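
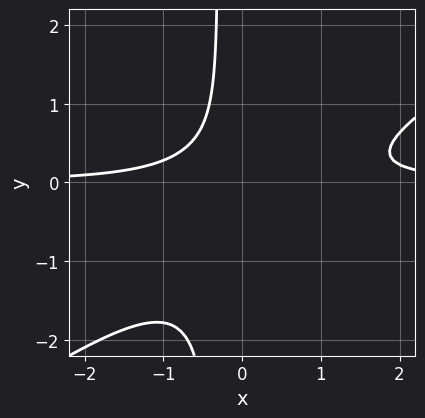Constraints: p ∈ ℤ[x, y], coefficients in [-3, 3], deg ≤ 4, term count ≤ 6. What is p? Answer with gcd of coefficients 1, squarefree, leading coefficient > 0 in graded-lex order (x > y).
2*x^2*y - 3*x*y^2 - x*y - y^2 - 1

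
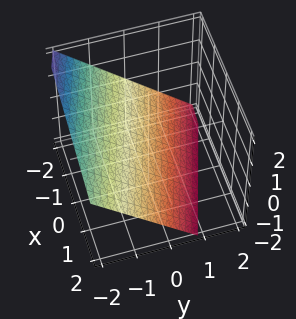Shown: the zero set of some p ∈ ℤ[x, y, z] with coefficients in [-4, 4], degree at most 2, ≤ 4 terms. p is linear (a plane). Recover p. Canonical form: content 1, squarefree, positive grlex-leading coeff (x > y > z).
(a) deg p = 1. The surface is flat (a plane).
(b) Against the integer gridlines: one x-axis crossing is at x = -2.
(c) Matching integer coefficients to the picture gives p.

x + 3*y + 3*z + 2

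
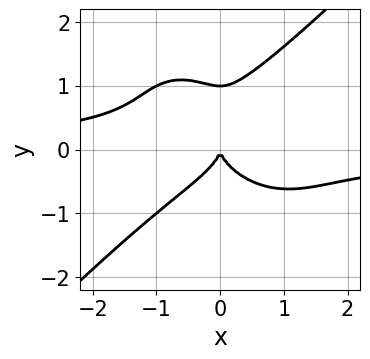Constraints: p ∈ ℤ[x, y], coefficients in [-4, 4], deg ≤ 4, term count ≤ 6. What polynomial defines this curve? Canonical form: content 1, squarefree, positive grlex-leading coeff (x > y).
(a) Degree: no degree-3 curve has this shape, so deg p = 4.
(b) From the visible intercepts: it crosses the x-axis at the gridline x = 0; among the integer gridlines, it crosses the y-axis at y ∈ {0, 1}.
(c) Together with the visible shape, these determine p as stated.

x^3*y - y^4 + y^3 + x^2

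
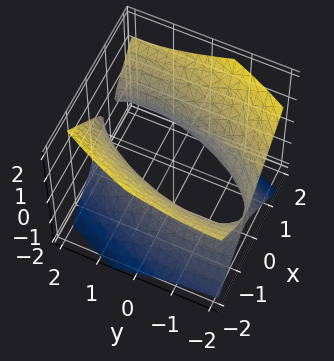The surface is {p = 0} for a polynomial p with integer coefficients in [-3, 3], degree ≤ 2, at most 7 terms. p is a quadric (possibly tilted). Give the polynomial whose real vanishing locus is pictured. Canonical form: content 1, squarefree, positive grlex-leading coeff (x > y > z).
3*x^2 - 2*x*y + y^2 - 3*z^2 - 3

1. Degree: a generic line meets the surface in up to 2 points, so deg p = 2.
2. Against the integer gridlines: among the integer gridlines, it crosses the x-axis at x ∈ {-1, 1}; the surface avoids every integer z-axis point in the box.
3. Solving for integer coefficients yields p as stated.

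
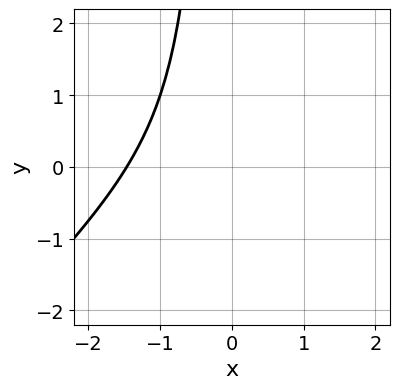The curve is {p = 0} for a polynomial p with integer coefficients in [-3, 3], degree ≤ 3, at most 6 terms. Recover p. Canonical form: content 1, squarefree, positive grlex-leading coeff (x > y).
x^3 - x^2*y + x^2 + 1

1. Degree: the shape is more complex than any degree-2 curve, so deg p = 3.
2. Reading off the gridlines: the curve avoids every integer y-axis point in the box.
3. Together with the visible shape, these determine p as stated.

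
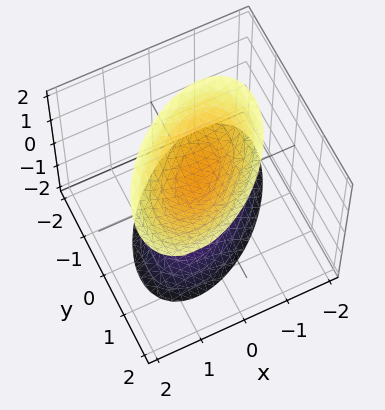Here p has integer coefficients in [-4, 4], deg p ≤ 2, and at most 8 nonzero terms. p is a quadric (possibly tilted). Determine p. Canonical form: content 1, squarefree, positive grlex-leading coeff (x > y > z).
First, I count 2 distinct pieces. Treating them together as one polynomial.
Next, the degree is 2 — a generic line meets the surface in up to 2 points.
Next, from the axis intercepts and sections: it misses every integer gridline on the y-axis; it misses every integer gridline on the x-axis.
Finally, the integer polynomial consistent with all of this is the stated p.

3*x^2 - 3*x*y + 3*y^2 - y*z - 2*z^2 + 3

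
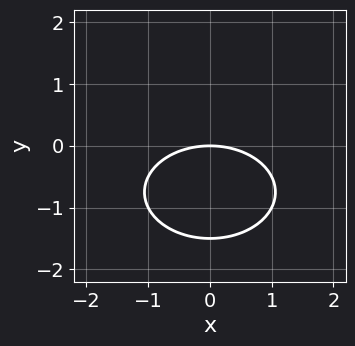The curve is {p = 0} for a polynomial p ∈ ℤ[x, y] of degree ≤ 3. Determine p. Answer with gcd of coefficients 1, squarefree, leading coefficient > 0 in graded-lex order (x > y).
First, the degree is 2 — a generic line meets the curve in up to 2 points.
Next, symmetries: it's symmetric under x → −x, forcing even powers of x.
Next, reading off the gridlines: it crosses the x-axis at the gridline x = 0; it meets the y-axis at y = 0 (among the integer gridlines).
Finally, assembling these constraints gives the stated polynomial.

x^2 + 2*y^2 + 3*y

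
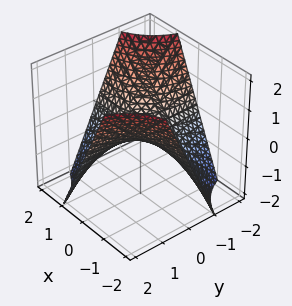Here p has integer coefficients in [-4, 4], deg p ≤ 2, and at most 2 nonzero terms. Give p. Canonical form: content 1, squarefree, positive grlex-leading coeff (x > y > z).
1. Degree: a saddle surface; a quadric, so deg p = 2.
2. From the axis intercepts and sections: every point of the x-axis in the box is on the surface; it crosses the z-axis at the gridline z = 0; every point of the y-axis in the box is on the surface.
3. The integer polynomial consistent with all of this is the stated p.

x*y + z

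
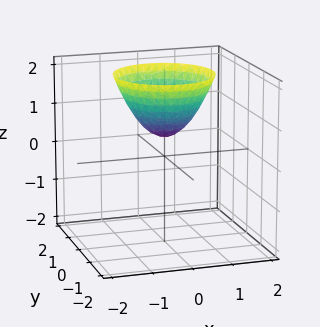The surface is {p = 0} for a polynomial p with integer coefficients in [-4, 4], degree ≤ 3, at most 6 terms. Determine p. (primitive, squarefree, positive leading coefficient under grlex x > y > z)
(a) Degree: the shape is more complex than any degree-1 surface, so deg p = 2.
(b) Symmetry: the z-axis is an axis of rotation, so x and y enter only as x² + y².
(c) Checking where it meets the axes: a circular section at z = 2 has radius between 1 and 2; the surface avoids every integer y-axis point in the box.
(d) These observations pin down the coefficients.

2*x^2 + 2*y^2 - 2*z + 1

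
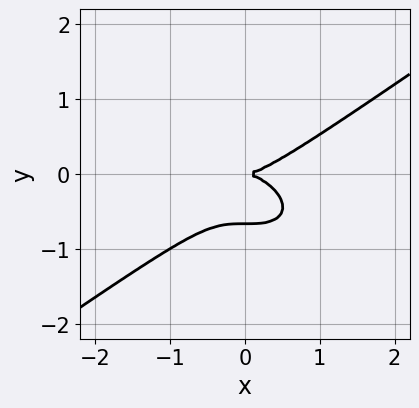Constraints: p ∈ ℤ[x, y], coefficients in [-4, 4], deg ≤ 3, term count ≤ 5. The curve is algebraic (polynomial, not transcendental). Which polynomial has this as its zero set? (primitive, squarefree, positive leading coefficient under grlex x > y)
x^3 - 3*y^3 - 2*y^2

First, deg p = 3. No degree-2 curve has this shape.
Then, from the axis intercepts and sections: it meets the y-axis at y = 0 (among the integer gridlines); it crosses the x-axis at the gridline x = 0.
Finally, assembling these constraints gives the stated polynomial.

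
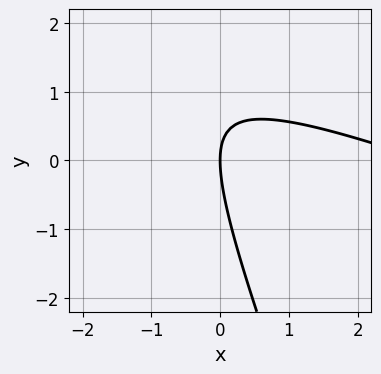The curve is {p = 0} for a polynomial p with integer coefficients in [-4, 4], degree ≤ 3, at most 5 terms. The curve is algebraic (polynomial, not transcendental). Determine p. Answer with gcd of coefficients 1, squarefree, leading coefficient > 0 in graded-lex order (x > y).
The degree is 2 — a generic line meets the curve in up to 2 points.
Reading off the gridlines: it crosses the y-axis at the gridline y = 0; it meets the x-axis at x = 0 (among the integer gridlines).
The integer polynomial consistent with all of this is the stated p.

x^2 + 3*x*y + y^2 - 3*x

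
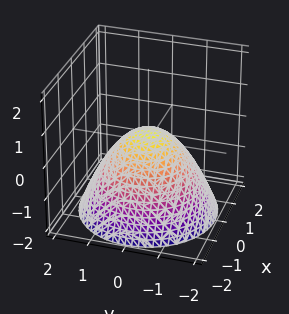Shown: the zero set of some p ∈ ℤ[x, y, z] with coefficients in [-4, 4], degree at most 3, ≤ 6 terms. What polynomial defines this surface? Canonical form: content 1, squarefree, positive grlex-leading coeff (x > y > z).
1. Degree: no degree-1 surface has this shape, so deg p = 2.
2. By symmetry, the z-axis is an axis of rotation, so x and y enter only as x² + y².
3. From the axis intercepts and sections: a circular section at z = -2 has radius between 1 and 2.
4. Together with the visible shape, these determine p as stated.

2*x^2 + 2*y^2 + 3*z - 1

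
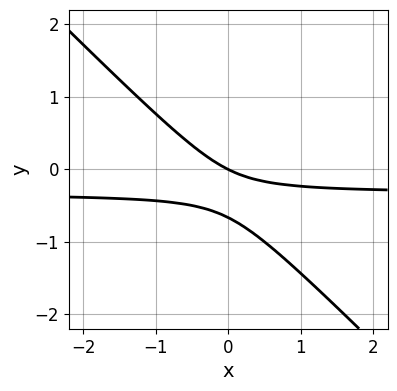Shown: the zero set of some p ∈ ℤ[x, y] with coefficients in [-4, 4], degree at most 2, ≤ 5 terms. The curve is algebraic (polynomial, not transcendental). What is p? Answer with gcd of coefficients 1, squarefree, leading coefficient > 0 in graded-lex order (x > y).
Degree: no degree-1 curve has this shape, so deg p = 2.
Against the integer gridlines: it meets the x-axis at x = 0 (among the integer gridlines); it crosses the y-axis at the gridline y = 0.
Assembling these constraints gives the stated polynomial.

3*x*y + 3*y^2 + x + 2*y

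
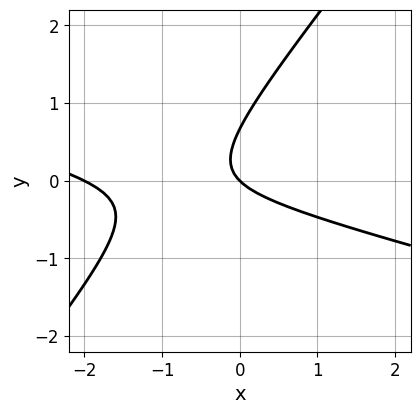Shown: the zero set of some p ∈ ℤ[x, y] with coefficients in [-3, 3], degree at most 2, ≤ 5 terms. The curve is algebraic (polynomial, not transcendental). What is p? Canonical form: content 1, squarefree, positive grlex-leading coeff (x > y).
1. The degree is 2 — no degree-1 curve has this shape.
2. Reading off the gridlines: it crosses the y-axis at the gridline y = 0; among the integer gridlines, it crosses the x-axis at x ∈ {-2, 0}.
3. Assembling these constraints gives the stated polynomial.

x^2 + 3*x*y - 3*y^2 + 2*x + 2*y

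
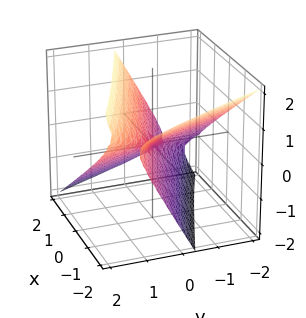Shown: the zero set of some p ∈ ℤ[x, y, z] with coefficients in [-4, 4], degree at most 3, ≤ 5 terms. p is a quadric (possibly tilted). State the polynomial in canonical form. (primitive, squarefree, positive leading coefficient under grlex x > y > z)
1. Degree: no degree-1 surface has this shape, so deg p = 2.
2. From the axis intercepts and sections: one x-axis crossing is at x = 0; it crosses the y-axis at the gridline y = 0; one z-axis crossing is at z = 0.
3. Assembling these constraints gives the stated polynomial.

x^2 + 3*x*y + y^2 + 3*y*z - 2*z^2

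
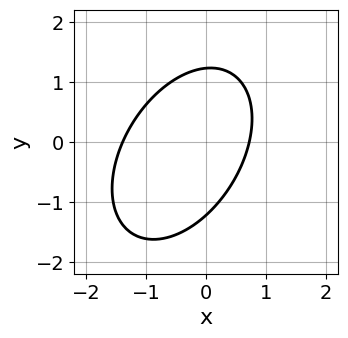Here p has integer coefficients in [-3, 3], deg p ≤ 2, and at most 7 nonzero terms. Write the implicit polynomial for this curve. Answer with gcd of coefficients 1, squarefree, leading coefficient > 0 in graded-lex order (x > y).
First, degree: no degree-1 curve has this shape, so deg p = 2.
Finally, solving for integer coefficients yields p as stated.

3*x^2 - 2*x*y + 2*y^2 + 2*x - 3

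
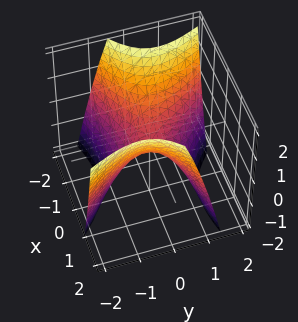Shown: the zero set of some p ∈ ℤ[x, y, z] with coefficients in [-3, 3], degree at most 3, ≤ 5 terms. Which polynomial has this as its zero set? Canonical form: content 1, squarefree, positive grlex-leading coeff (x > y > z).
1. deg p = 2.
2. From the visible intercepts: one x-axis crossing is at x = 0; one z-axis crossing is at z = 0; it meets the y-axis at y = 0 (among the integer gridlines).
3. The integer polynomial consistent with all of this is the stated p.

2*x^2 - 3*x*y - 3*y^2 - 3*z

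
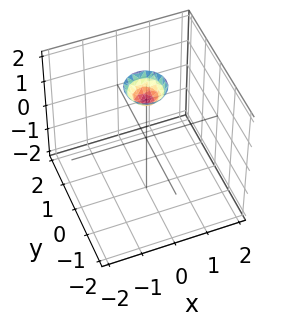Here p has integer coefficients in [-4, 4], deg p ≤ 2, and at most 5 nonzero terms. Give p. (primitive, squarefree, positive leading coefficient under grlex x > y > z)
3*x^2 + 3*y^2 - 2*z + 3

Degree: no degree-1 surface has this shape, so deg p = 2.
Symmetries: rotational symmetry about the z-axis ⇒ p depends on x, y only through x² + y².
From the axis intercepts and sections: the surface avoids every integer x-axis point in the box; a circular section at z = 2 has radius between 0 and 1; the surface avoids every integer y-axis point in the box.
Putting this together gives p.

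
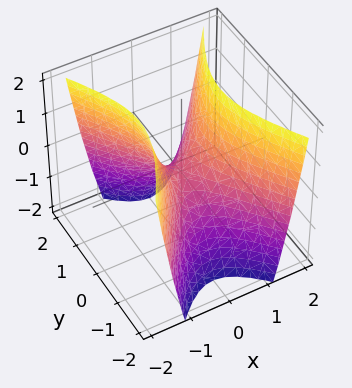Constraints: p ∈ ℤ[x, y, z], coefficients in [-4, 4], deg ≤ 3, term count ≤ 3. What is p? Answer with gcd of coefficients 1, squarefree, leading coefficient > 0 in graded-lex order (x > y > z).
2*x^2 - y^2 - z

1. The degree is 2 — a hyperbolic paraboloid; a quadric.
2. Symmetries: mirror symmetry y ↦ −y ⇒ only even powers of y; mirror symmetry x ↦ −x ⇒ only even powers of x.
3. Reading off the gridlines: it crosses the z-axis at the gridline z = 0; it meets the x-axis at x = 0 (among the integer gridlines).
4. Matching integer coefficients to the picture gives p.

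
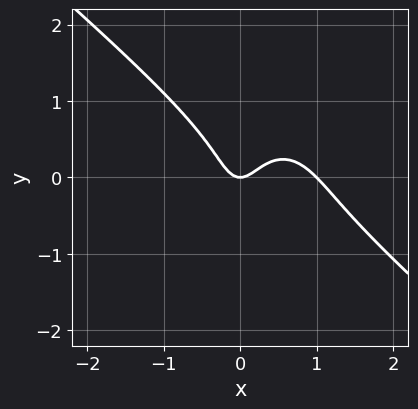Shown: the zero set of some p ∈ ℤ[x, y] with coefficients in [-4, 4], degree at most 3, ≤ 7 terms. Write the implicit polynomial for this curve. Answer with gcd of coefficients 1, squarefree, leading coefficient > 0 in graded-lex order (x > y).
(a) The degree is 3 — the shape is more complex than any degree-2 curve.
(b) Checking where it meets the axes: it crosses the y-axis at the gridline y = 0; the x-axis gridline crossings are at x ∈ {0, 1}.
(c) Putting this together gives p.

3*x^3 + 2*x^2*y + 2*y^3 - 3*x^2 + y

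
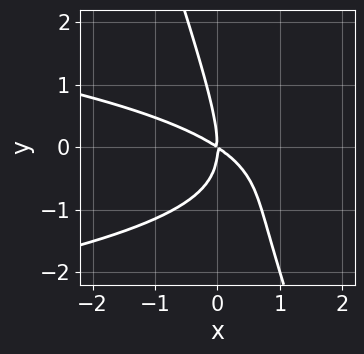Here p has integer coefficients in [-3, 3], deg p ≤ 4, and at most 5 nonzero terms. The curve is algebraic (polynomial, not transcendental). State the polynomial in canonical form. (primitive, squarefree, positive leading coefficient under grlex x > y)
deg p = 3. A generic line meets the curve in up to 3 points.
Checking where it meets the axes: it meets the y-axis at y = 0 (among the integer gridlines); it meets the x-axis at x = 0 (among the integer gridlines).
Solving for integer coefficients yields p as stated.

3*x*y^2 + y^3 + 2*x^2 + 3*x*y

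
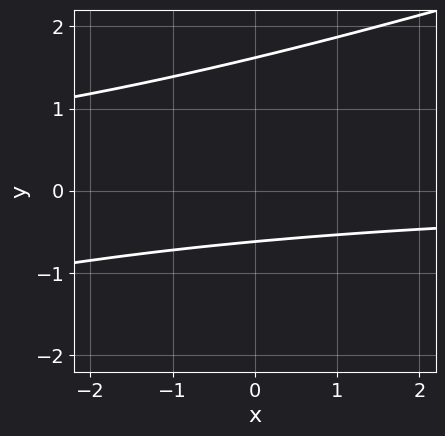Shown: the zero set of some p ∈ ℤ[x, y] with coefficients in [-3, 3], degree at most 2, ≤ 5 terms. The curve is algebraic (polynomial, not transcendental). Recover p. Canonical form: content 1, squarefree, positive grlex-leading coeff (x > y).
Degree: no degree-1 curve has this shape, so deg p = 2.
From the visible intercepts: the curve avoids every integer x-axis point in the box.
These observations pin down the coefficients.

x*y - 3*y^2 + 3*y + 3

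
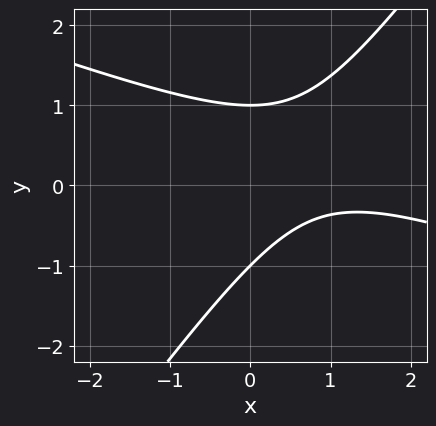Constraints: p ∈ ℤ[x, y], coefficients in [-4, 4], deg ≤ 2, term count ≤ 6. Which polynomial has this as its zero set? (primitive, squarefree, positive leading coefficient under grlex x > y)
First, degree: a generic line meets the curve in up to 2 points, so deg p = 2.
Then, observable constraints: the y-axis gridline crossings are at y ∈ {-1, 1}; no x-intercept at any integer in the box.
Finally, these observations pin down the coefficients.

x^2 + 2*x*y - 2*y^2 - 2*x + 2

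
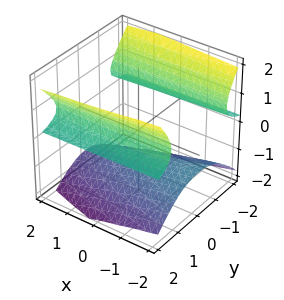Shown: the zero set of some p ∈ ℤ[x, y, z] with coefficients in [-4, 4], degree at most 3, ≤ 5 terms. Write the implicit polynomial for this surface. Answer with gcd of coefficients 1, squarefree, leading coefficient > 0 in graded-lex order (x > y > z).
(a) There are 3 components. Treating them together as one polynomial.
(b) The degree is 3 — no degree-2 surface has this shape.
(c) Observable constraints: it crosses the z-axis at the gridline z = -1; it misses every integer gridline on the y-axis.
(d) Solving for integer coefficients yields p as stated.

x*z^2 - 3*y^2*z + 3*z^3 - x*z + 3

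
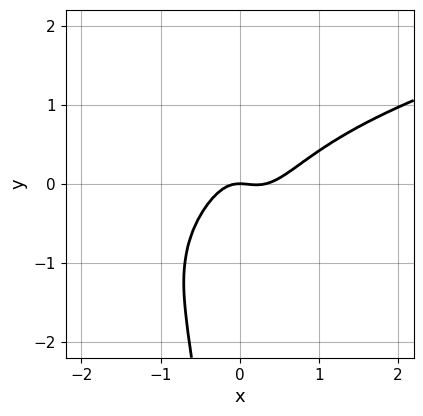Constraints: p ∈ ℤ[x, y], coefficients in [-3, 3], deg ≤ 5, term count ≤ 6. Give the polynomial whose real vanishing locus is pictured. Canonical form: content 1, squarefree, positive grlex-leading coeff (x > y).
2*x^2*y^2 - 3*x^3 + 3*x^2*y + x^2 + y

Degree: the shape is more complex than any degree-3 curve, so deg p = 4.
From the axis intercepts and sections: it crosses the y-axis at the gridline y = 0; it crosses the x-axis at the gridline x = 0.
Solving for integer coefficients yields p as stated.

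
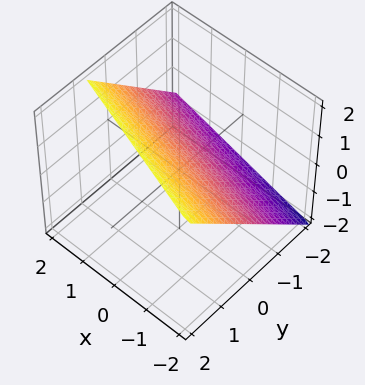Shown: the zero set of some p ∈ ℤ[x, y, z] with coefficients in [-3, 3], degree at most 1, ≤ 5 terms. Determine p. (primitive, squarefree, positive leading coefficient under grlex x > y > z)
First, degree: every cross-section is a straight line — this is a plane, so deg p = 1.
Then, from the visible intercepts: one x-axis crossing is at x = -2.
Finally, putting this together gives p.

x + 3*y - 3*z + 2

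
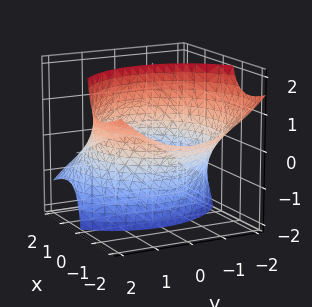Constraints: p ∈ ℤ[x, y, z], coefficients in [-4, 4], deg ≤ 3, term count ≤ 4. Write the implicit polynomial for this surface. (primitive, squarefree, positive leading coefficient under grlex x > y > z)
1. Degree: a generic line meets the surface in up to 2 points, so deg p = 2.
2. Against the integer gridlines: the surface avoids every integer z-axis point in the box.
3. Together with the visible shape, these determine p as stated.

x^2 + 2*x*z + y^2 - 3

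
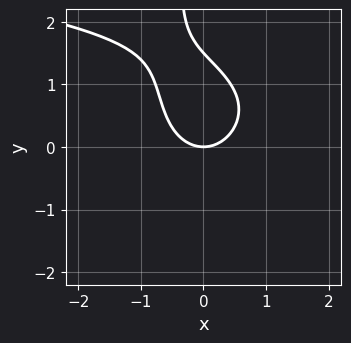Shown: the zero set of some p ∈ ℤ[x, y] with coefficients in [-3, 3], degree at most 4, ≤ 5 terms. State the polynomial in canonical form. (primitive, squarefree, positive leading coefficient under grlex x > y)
x*y^3 + 3*x^2 + 2*y^2 - 3*y

First, deg p = 4. The shape is more complex than any degree-3 curve.
Then, from the axis intercepts and sections: it meets the y-axis at y = 0 (among the integer gridlines); it crosses the x-axis at the gridline x = 0.
Finally, assembling these constraints gives the stated polynomial.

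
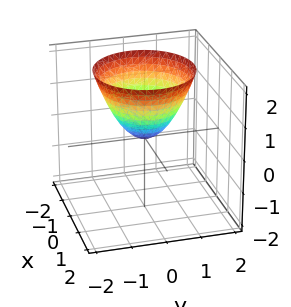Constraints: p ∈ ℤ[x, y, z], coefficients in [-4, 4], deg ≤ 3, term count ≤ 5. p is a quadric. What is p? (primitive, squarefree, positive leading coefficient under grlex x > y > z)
Degree: a single bowl opening along one axis; a quadric, so deg p = 2.
Symmetries: the surface is invariant under rotation about z: p = q(x² + y², z).
Reading off the gridlines: it meets the y-axis at y = 0 (among the integer gridlines); one z-axis crossing is at z = 0.
Together with the visible shape, these determine p as stated.

x^2 + y^2 - z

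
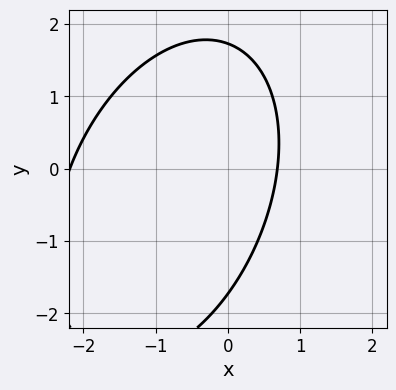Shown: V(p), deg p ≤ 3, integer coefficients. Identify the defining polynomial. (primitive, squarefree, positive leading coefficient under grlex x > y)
2*x^2 - x*y + y^2 + 3*x - 3

1. deg p = 2. The shape is more complex than any degree-1 curve.
2. Putting this together gives p.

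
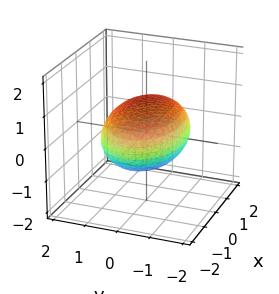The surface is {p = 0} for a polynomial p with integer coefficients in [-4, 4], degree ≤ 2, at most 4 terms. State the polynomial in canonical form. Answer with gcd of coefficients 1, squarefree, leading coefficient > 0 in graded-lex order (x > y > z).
1. deg p = 2. Bounded and convex; a quadric.
2. Symmetries: mirror symmetry z ↦ −z ⇒ only even powers of z; the x ↦ −x reflection is a symmetry, so x appears only in even powers; it's symmetric under y → −y, forcing even powers of y.
3. Observable constraints: among the integer gridlines, it crosses the z-axis at z ∈ {-1, 1}.
4. These observations pin down the coefficients.

x^2 + 2*y^2 + 3*z^2 - 3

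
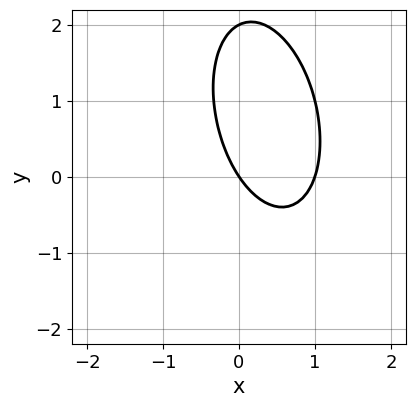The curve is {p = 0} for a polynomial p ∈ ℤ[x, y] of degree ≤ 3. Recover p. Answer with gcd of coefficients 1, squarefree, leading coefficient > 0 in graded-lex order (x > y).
3*x^2 + x*y + y^2 - 3*x - 2*y

First, degree: no degree-1 curve has this shape, so deg p = 2.
Next, against the integer gridlines: among the integer gridlines, it crosses the y-axis at y ∈ {0, 2}; among the integer gridlines, it crosses the x-axis at x ∈ {0, 1}.
Finally, putting this together gives p.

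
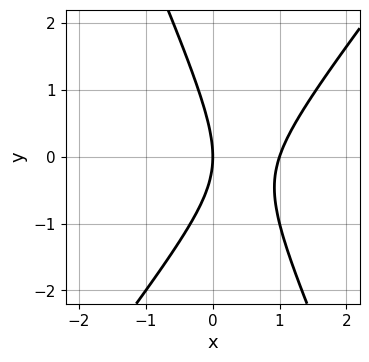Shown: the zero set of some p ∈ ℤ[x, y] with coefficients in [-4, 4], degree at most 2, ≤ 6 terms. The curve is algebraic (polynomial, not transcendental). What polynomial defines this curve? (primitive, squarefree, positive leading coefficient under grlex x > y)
3*x^2 - x*y - y^2 - 3*x

(a) deg p = 2.
(b) Against the integer gridlines: the x-axis gridline crossings are at x ∈ {0, 1}; it meets the y-axis at y = 0 (among the integer gridlines).
(c) Together with the visible shape, these determine p as stated.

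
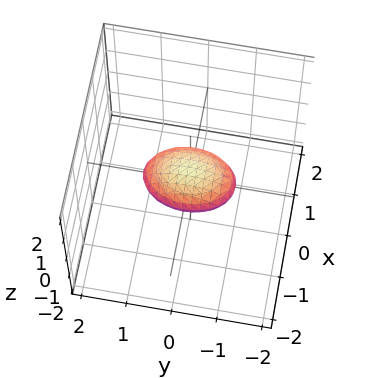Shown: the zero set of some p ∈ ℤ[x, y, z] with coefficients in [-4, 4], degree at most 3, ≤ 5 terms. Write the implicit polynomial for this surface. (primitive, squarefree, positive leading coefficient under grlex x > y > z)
1. deg p = 2.
2. Symmetries: the y ↦ −y reflection is a symmetry, so y appears only in even powers; mirror symmetry x ↦ −x ⇒ only even powers of x; it's symmetric under z → −z, forcing even powers of z.
3. From the axis intercepts and sections: among the integer gridlines, it crosses the y-axis at y ∈ {-1, 1}.
4. Putting this together gives p.

2*x^2 + y^2 + 3*z^2 - 1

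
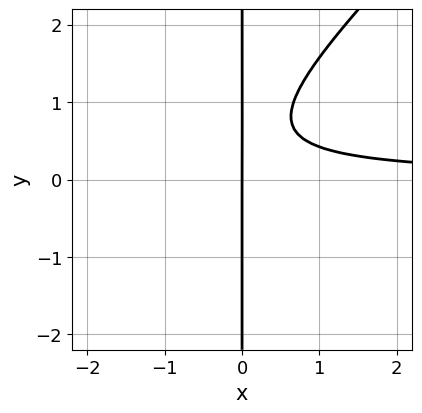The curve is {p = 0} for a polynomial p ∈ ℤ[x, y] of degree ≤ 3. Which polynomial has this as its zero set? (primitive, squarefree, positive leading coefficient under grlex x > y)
(a) The degree is 3 — the shape is more complex than any degree-2 curve.
(b) From the visible intercepts: it crosses the x-axis at the gridline x = 0; the visible y-axis segment lies entirely on the curve.
(c) Together with the visible shape, these determine p as stated.

3*x^2*y - 3*x*y^2 + 3*x*y - 2*x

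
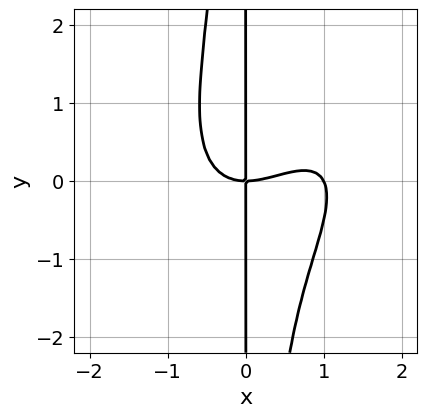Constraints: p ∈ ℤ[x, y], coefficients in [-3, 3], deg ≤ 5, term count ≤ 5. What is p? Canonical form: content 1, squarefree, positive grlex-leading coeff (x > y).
Degree: no degree-3 curve has this shape, so deg p = 4.
From the visible intercepts: among the integer gridlines, it crosses the x-axis at x ∈ {0, 1}; every point of the y-axis in the box is on the curve.
These observations pin down the coefficients.

2*x^4 - 2*x^3*y + 2*x^2*y^2 - 2*x^3 + 3*x*y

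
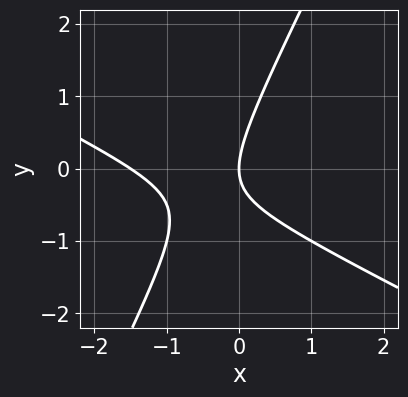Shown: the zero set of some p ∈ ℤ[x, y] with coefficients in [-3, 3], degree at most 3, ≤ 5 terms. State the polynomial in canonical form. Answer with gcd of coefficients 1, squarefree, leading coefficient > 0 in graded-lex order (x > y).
Degree: a generic line meets the curve in up to 2 points, so deg p = 2.
Reading off the gridlines: one x-axis crossing is at x = 0; one y-axis crossing is at y = 0.
The integer polynomial consistent with all of this is the stated p.

2*x^2 + 3*x*y - 2*y^2 + 3*x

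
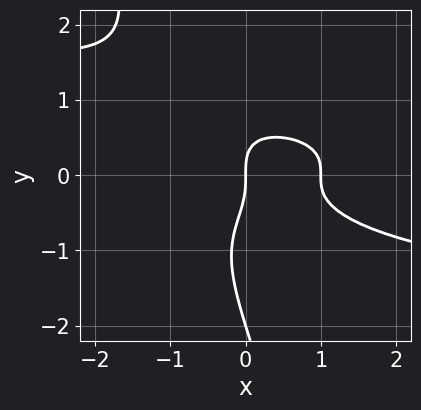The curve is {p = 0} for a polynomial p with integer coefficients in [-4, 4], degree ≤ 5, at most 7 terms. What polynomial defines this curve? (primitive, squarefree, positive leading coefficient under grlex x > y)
The degree is 4 — the shape is more complex than any degree-3 curve.
From the axis intercepts and sections: among the integer gridlines, it crosses the y-axis at y ∈ {-2, 0}; among the integer gridlines, it crosses the x-axis at x ∈ {0, 1}.
Fitting integer coefficients to these (and the overall shape) gives p.

3*x*y^3 + y^4 + 2*y^3 + 2*x^2 - 2*x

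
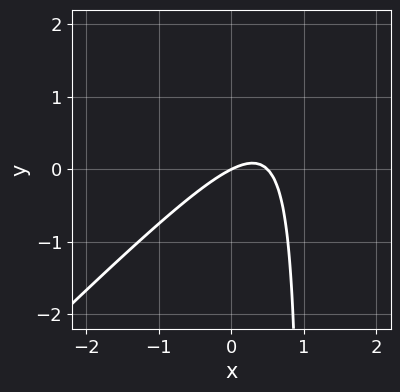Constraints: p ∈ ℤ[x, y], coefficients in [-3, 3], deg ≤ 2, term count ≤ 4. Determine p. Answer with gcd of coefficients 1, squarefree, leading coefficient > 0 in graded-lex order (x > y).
First, degree: the shape is more complex than any degree-1 curve, so deg p = 2.
Next, from the axis intercepts and sections: it meets the y-axis at y = 0 (among the integer gridlines); it meets the x-axis at x = 0 (among the integer gridlines).
Finally, together with the visible shape, these determine p as stated.

2*x^2 - 2*x*y - x + 2*y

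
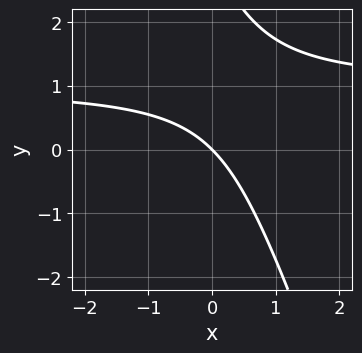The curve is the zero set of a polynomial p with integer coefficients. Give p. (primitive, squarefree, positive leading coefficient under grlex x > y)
3*x*y + y^2 - 3*x - 3*y

(a) The degree is 2 — no degree-1 curve has this shape.
(b) Against the integer gridlines: it meets the y-axis at y = 0 (among the integer gridlines); it meets the x-axis at x = 0 (among the integer gridlines).
(c) Together with the visible shape, these determine p as stated.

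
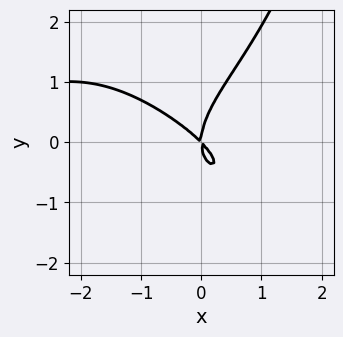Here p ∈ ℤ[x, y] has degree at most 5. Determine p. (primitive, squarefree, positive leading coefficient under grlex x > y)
The degree is 4 — the shape is more complex than any degree-3 curve.
Reading off the gridlines: it crosses the x-axis at the gridline x = 0; it meets the y-axis at y = 0 (among the integer gridlines).
Fitting integer coefficients to these (and the overall shape) gives p.

x^3*y + x^2*y^2 - 2*y^3 + 3*x^2 + 3*x*y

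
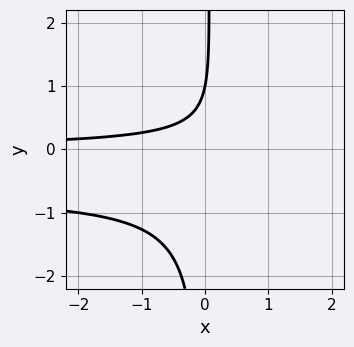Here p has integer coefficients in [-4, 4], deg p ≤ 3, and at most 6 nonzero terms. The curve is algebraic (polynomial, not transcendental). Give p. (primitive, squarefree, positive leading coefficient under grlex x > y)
1. The degree is 3 — the shape is more complex than any degree-2 curve.
2. From the axis intercepts and sections: it crosses the y-axis at the gridline y = 1; the curve avoids every integer x-axis point in the box.
3. These observations pin down the coefficients.

3*x*y^2 + 2*x*y - y + 1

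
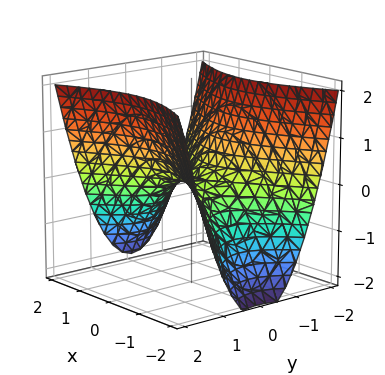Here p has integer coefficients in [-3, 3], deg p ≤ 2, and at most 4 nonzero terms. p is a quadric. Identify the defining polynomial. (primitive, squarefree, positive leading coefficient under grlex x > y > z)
First, the degree is 2 — a saddle surface; a quadric.
Next, symmetries: it's symmetric under y → −y, forcing even powers of y; it's symmetric under x → −x, forcing even powers of x.
Then, reading off the gridlines: one y-axis crossing is at y = 0; it meets the z-axis at z = 0 (among the integer gridlines); one x-axis crossing is at x = 0.
Finally, fitting integer coefficients to these (and the overall shape) gives p.

x^2 - 2*y^2 + 2*z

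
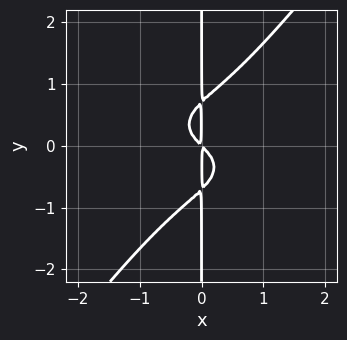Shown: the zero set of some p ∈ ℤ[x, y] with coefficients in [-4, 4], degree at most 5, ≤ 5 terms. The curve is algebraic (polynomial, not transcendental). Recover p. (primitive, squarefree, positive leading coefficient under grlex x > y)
(a) deg p = 4. A generic line meets the curve in up to 4 points.
(b) Checking where it meets the axes: the visible y-axis segment lies entirely on the curve.
(c) Together with the visible shape, these determine p as stated.

x^4 + 2*x^2*y^2 - 2*x*y^3 + x^2 + x*y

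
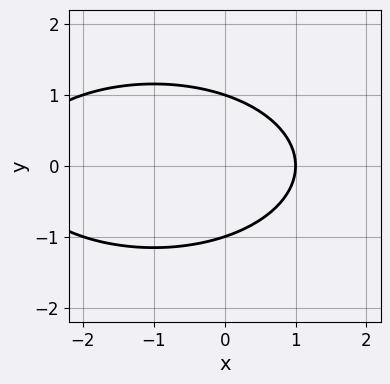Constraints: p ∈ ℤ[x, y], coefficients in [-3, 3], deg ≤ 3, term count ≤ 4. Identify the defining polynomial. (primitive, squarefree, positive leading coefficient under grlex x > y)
(a) Degree: no degree-1 curve has this shape, so deg p = 2.
(b) Symmetries: it's symmetric under y → −y, forcing even powers of y.
(c) Observable constraints: the y-axis gridline crossings are at y ∈ {-1, 1}; one x-axis crossing is at x = 1.
(d) These observations pin down the coefficients.

x^2 + 3*y^2 + 2*x - 3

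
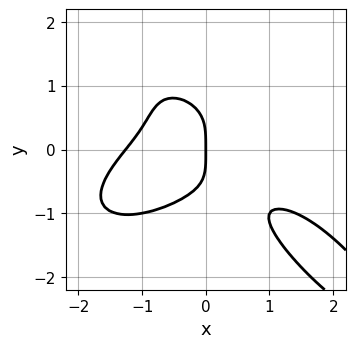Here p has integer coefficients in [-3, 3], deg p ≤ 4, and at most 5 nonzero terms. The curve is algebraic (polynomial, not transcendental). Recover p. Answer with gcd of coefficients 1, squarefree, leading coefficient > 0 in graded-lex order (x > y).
x^4 + 2*x*y^3 + 2*y^4 + 3*x^2*y + 2*x

(a) deg p = 4. The shape is more complex than any degree-3 curve.
(b) Observable constraints: it meets the y-axis at y = 0 (among the integer gridlines); it crosses the x-axis at the gridline x = 0.
(c) Putting this together gives p.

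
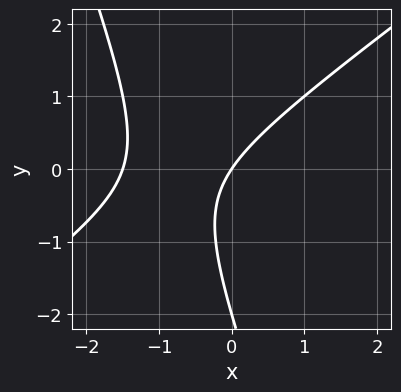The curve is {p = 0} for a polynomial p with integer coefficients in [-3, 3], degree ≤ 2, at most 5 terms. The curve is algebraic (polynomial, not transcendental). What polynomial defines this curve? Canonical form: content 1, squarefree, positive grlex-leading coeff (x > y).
2*x^2 - 2*x*y - y^2 + 3*x - 2*y

1. Degree: the shape is more complex than any degree-1 curve, so deg p = 2.
2. From the axis intercepts and sections: the y-axis gridline crossings are at y ∈ {-2, 0}; it crosses the x-axis at the gridline x = 0.
3. Assembling these constraints gives the stated polynomial.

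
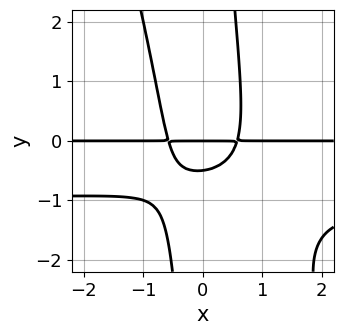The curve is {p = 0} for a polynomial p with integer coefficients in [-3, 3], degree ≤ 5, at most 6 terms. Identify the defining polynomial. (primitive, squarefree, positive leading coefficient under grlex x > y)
The degree is 4 — a generic line meets the curve in up to 4 points.
From the visible intercepts: every point of the x-axis in the box is on the curve; it crosses the y-axis at the gridline y = 0.
Assembling these constraints gives the stated polynomial.

3*x^2*y^2 + x*y^3 + 3*x^2*y - 2*y^2 - y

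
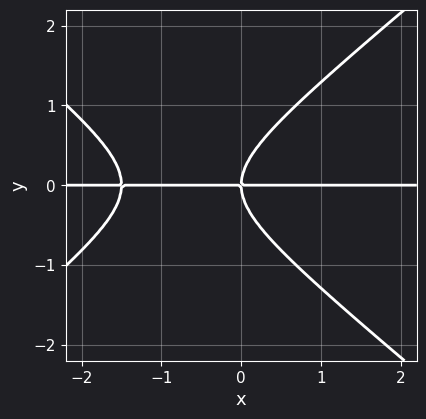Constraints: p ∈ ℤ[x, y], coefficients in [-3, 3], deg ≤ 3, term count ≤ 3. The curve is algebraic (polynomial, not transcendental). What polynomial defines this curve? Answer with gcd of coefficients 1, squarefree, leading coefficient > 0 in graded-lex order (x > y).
2*x^2*y - 3*y^3 + 3*x*y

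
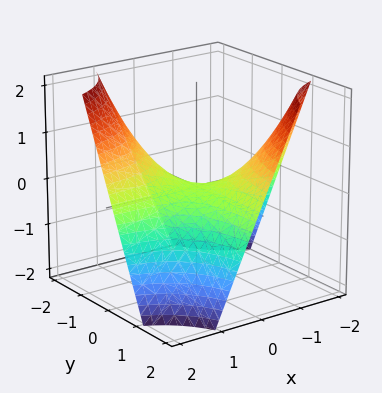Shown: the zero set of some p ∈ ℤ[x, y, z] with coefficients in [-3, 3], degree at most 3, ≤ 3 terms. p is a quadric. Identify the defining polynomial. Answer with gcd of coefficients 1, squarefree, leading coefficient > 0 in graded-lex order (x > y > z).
1. The degree is 2 — a hyperbolic paraboloid; a quadric.
2. From the axis intercepts and sections: it meets the z-axis at z = 0 (among the integer gridlines); every point of the y-axis in the box is on the surface; every point of the x-axis in the box is on the surface.
3. Assembling these constraints gives the stated polynomial.

x*y + z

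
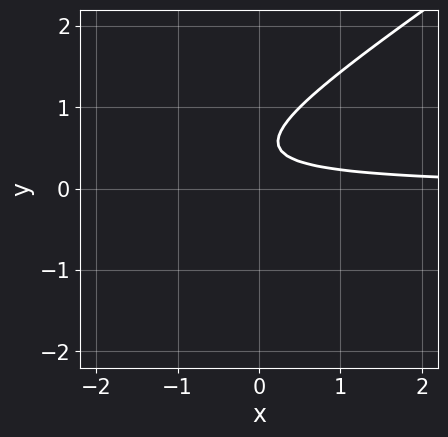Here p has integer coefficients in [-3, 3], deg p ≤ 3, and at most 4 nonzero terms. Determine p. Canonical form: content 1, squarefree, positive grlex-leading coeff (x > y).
2*x*y - 3*y^2 + 3*y - 1

1. deg p = 2. No degree-1 curve has this shape.
2. From the axis intercepts and sections: no x-intercept at any integer in the box; the curve avoids every integer y-axis point in the box.
3. Putting this together gives p.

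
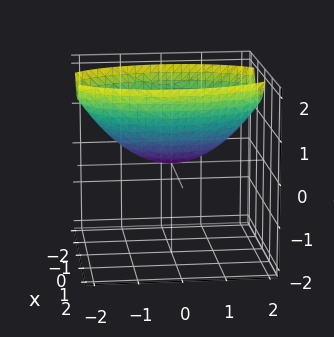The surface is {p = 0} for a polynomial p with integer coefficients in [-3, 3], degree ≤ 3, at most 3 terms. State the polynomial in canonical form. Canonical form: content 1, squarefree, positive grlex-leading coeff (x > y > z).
3*x^2 + y^2 - 3*z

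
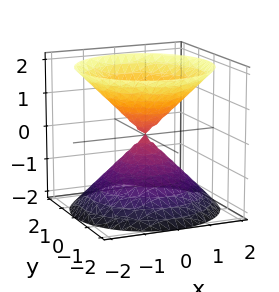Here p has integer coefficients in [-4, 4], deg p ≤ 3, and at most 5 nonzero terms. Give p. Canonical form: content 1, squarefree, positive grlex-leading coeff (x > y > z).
First, there are 2 components.
Next, the degree is 2 — two nappes meeting at a single point; a quadric.
Then, symmetries: rotational symmetry about the z-axis ⇒ p depends on x, y only through x² + y²; it's symmetric under z → −z, forcing even powers of z.
Then, reading off the gridlines: it meets the x-axis at x = 0 (among the integer gridlines); a circular section at z = -1 has radius exactly 1.
Finally, solving for integer coefficients yields p as stated.

x^2 + y^2 - z^2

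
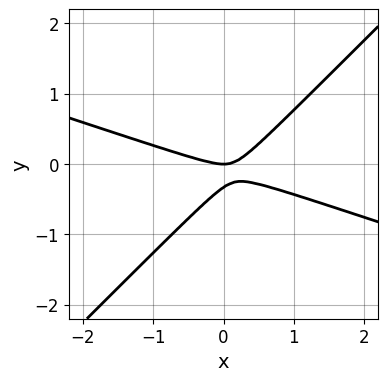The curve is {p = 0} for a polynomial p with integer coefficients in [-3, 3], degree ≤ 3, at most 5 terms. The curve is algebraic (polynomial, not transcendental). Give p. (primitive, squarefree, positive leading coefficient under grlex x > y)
x^2 + 2*x*y - 3*y^2 - y

1. deg p = 2.
2. Against the integer gridlines: one y-axis crossing is at y = 0; it meets the x-axis at x = 0 (among the integer gridlines).
3. Together with the visible shape, these determine p as stated.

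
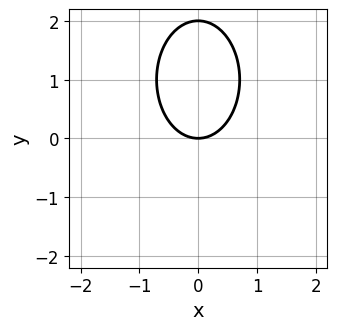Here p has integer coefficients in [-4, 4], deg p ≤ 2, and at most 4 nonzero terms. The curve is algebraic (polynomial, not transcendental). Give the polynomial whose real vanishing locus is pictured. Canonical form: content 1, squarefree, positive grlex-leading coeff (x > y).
(a) Degree: a generic line meets the curve in up to 2 points, so deg p = 2.
(b) Symmetries: mirror symmetry x ↦ −x ⇒ only even powers of x.
(c) Observable constraints: one x-axis crossing is at x = 0; the y-axis gridline crossings are at y ∈ {0, 2}.
(d) These observations pin down the coefficients.

2*x^2 + y^2 - 2*y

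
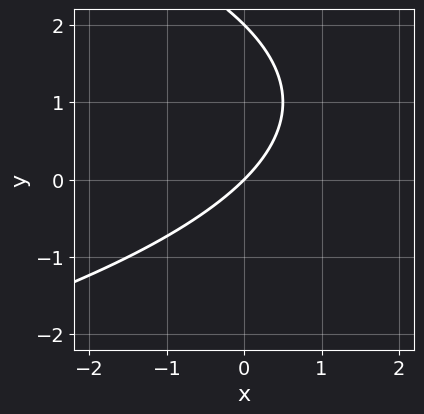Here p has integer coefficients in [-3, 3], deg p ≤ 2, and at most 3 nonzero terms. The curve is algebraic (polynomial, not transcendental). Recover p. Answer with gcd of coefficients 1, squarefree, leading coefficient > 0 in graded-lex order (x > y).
1. deg p = 2.
2. From the axis intercepts and sections: it meets the x-axis at x = 0 (among the integer gridlines); among the integer gridlines, it crosses the y-axis at y ∈ {0, 2}.
3. Fitting integer coefficients to these (and the overall shape) gives p.

y^2 + 2*x - 2*y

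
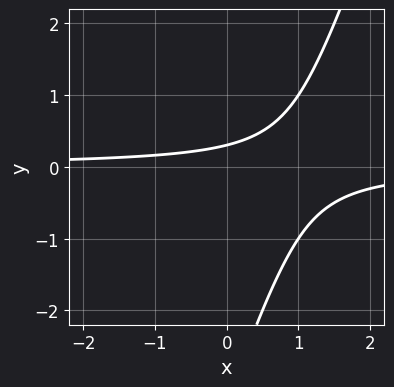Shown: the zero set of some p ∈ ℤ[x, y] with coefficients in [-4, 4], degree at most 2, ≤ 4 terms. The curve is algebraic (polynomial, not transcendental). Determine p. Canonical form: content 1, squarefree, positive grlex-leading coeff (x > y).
3*x*y - y^2 - 3*y + 1

First, the degree is 2 — no degree-1 curve has this shape.
Next, against the integer gridlines: the curve avoids every integer x-axis point in the box.
Finally, assembling these constraints gives the stated polynomial.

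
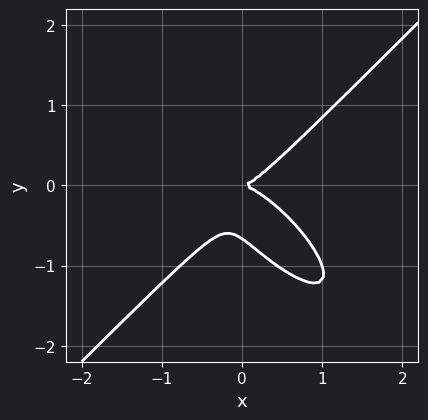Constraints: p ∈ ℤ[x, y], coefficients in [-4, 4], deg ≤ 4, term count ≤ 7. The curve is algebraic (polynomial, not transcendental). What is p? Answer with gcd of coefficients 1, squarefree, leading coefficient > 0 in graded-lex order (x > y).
3*x^3 + 2*x^2*y - 2*x*y^2 - 3*y^3 - 2*y^2

(a) The degree is 3 — a generic line meets the curve in up to 3 points.
(b) From the visible intercepts: it crosses the x-axis at the gridline x = 0; it crosses the y-axis at the gridline y = 0.
(c) Matching integer coefficients to the picture gives p.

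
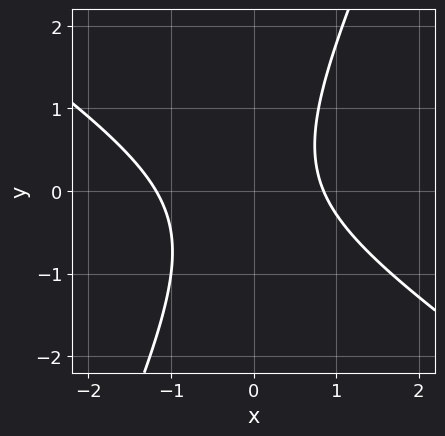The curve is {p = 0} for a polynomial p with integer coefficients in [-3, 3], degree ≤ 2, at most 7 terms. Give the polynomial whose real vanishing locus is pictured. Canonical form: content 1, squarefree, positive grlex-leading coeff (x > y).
(a) deg p = 2.
(b) From the visible intercepts: the curve avoids every integer y-axis point in the box.
(c) Fitting integer coefficients to these (and the overall shape) gives p.

3*x^2 + 3*x*y - 2*y^2 + x - 3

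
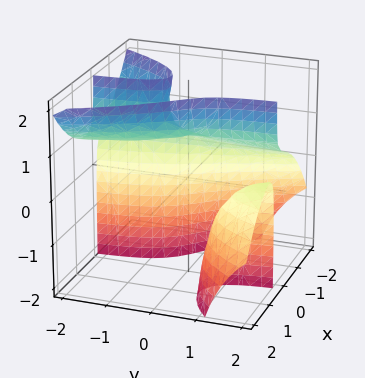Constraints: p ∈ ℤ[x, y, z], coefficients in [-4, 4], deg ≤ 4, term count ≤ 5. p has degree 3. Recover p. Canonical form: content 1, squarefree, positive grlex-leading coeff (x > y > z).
1. I count 2 distinct pieces. They look like related sheets of one shape, so recover p as a whole.
2. Degree: a generic line meets the surface in up to 3 points, so deg p = 3.
3. Reading off the gridlines: no y-intercept at any integer in the box; it crosses the z-axis at the gridline z = 1.
4. Fitting integer coefficients to these (and the overall shape) gives p.

2*x^3 + 3*x*y*z - 2*x*y - z + 1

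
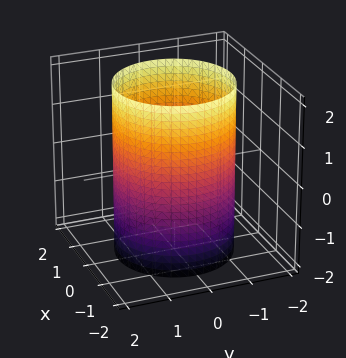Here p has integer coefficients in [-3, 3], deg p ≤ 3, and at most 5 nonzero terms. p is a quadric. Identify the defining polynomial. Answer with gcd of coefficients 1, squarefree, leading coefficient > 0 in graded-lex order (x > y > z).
x^2 + y^2 - 2

1. deg p = 2. A cylinder; a quadric.
2. Symmetries: it's symmetric under z → −z, forcing even powers of z; every cross-section ⟂ z is a circle, so x, y appear only via x² + y².
3. Observable constraints: no z-intercept at any integer in the box; a circular section at z = 1 has radius between 1 and 2.
4. Assembling these constraints gives the stated polynomial.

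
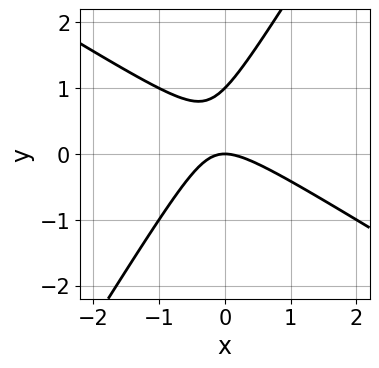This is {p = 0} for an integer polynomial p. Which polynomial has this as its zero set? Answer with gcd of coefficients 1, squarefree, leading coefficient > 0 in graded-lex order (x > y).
First, the degree is 2 — the shape is more complex than any degree-1 curve.
Then, against the integer gridlines: among the integer gridlines, it crosses the y-axis at y ∈ {0, 1}; one x-axis crossing is at x = 0.
Finally, together with the visible shape, these determine p as stated.

x^2 + x*y - y^2 + y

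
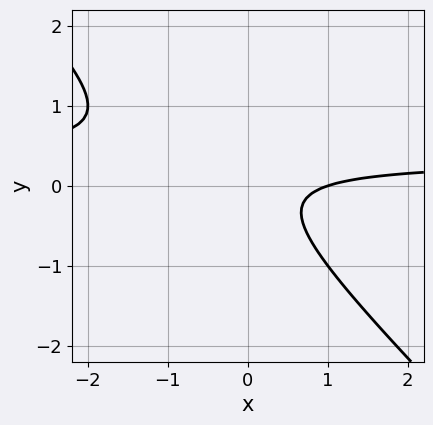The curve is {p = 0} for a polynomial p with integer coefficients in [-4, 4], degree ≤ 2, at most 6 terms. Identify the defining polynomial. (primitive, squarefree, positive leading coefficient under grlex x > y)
3*x*y + 3*y^2 - x + 1

1. The degree is 2 — no degree-1 curve has this shape.
2. From the visible intercepts: the curve avoids every integer y-axis point in the box; one x-axis crossing is at x = 1.
3. Solving for integer coefficients yields p as stated.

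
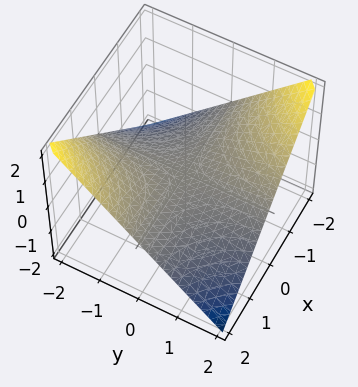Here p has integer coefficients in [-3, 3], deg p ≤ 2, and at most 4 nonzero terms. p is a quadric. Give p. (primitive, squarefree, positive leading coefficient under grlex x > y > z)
x*y + 2*z

First, deg p = 2. A saddle surface; a quadric.
Then, against the integer gridlines: one z-axis crossing is at z = 0; every point of the x-axis in the box is on the surface; the visible y-axis segment lies entirely on the surface.
Finally, assembling these constraints gives the stated polynomial.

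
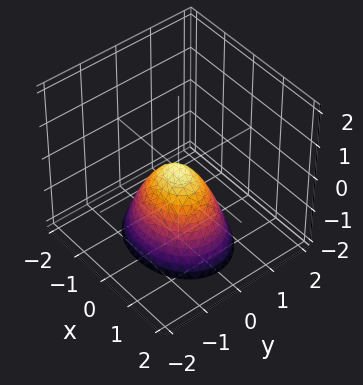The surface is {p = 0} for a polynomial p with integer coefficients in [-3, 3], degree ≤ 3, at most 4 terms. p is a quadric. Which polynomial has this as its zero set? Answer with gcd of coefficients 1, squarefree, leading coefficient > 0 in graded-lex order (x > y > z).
2*x^2 + 3*y^2 + 2*z

(a) deg p = 2. A paraboloid; a quadric.
(b) Symmetries: mirror symmetry y ↦ −y ⇒ only even powers of y; mirror symmetry x ↦ −x ⇒ only even powers of x.
(c) From the axis intercepts and sections: one z-axis crossing is at z = 0; it meets the x-axis at x = 0 (among the integer gridlines).
(d) The integer polynomial consistent with all of this is the stated p.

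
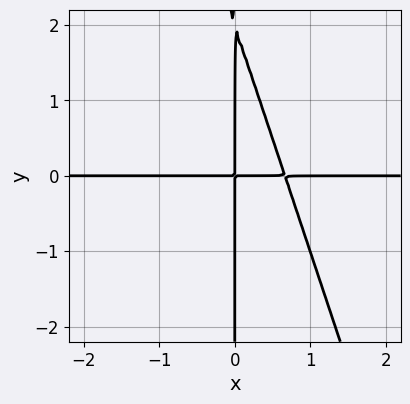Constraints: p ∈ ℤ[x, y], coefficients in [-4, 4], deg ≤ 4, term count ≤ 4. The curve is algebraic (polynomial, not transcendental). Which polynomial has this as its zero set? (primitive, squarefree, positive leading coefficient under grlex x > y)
3*x^2*y + x*y^2 - 2*x*y

The degree is 3 — the shape is more complex than any degree-2 curve.
From the axis intercepts and sections: every point of the y-axis in the box is on the curve; every point of the x-axis in the box is on the curve.
Solving for integer coefficients yields p as stated.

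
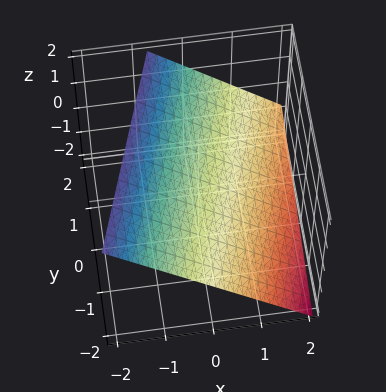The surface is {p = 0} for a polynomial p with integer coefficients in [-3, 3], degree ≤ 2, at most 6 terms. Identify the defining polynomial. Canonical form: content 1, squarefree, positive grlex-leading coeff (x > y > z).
(a) deg p = 1.
(b) From the axis intercepts and sections: it crosses the y-axis at the gridline y = -2.
(c) Matching integer coefficients to the picture gives p.

3*x - y + 3*z - 2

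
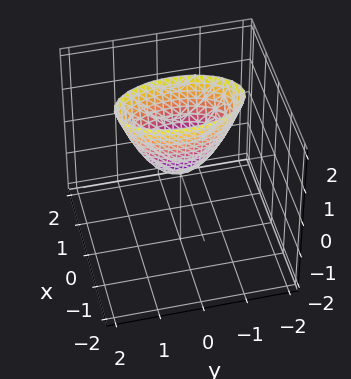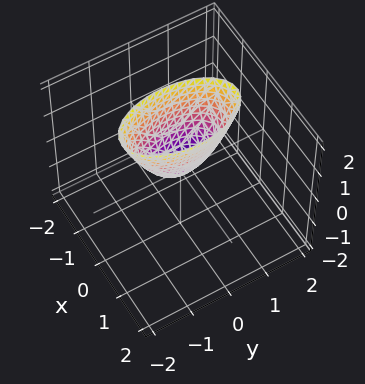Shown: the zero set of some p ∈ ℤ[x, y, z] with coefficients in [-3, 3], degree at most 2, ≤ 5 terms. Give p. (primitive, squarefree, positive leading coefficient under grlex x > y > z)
First, degree: a paraboloid; a quadric, so deg p = 2.
Then, symmetries: the x ↦ −x reflection is a symmetry, so x appears only in even powers; mirror symmetry y ↦ −y ⇒ only even powers of y.
Next, observable constraints: one y-axis crossing is at y = 0; it meets the z-axis at z = 0 (among the integer gridlines).
Finally, fitting integer coefficients to these (and the overall shape) gives p.

3*x^2 + y^2 - z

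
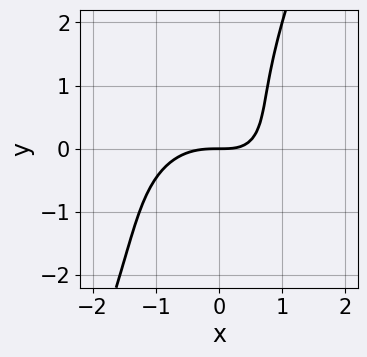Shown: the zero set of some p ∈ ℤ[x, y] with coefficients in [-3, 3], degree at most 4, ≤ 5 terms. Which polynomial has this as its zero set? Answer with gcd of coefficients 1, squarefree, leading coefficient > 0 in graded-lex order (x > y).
First, deg p = 3. The shape is more complex than any degree-2 curve.
Next, reading off the gridlines: it meets the x-axis at x = 0 (among the integer gridlines); it meets the y-axis at y = 0 (among the integer gridlines).
Finally, together with the visible shape, these determine p as stated.

2*x^3 + 2*x*y^2 - y^3 + 2*x*y - 3*y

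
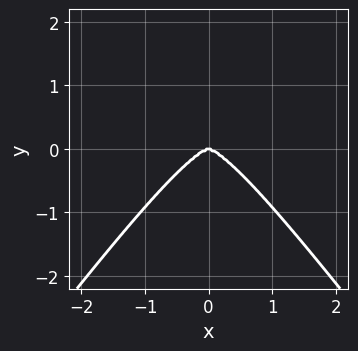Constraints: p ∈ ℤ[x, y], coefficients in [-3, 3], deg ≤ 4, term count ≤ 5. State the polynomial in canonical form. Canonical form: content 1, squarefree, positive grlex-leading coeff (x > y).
3*x^4 - y^4 + 3*y^3

1. The degree is 4 — no degree-3 curve has this shape.
2. Symmetries: it's symmetric under x → −x, forcing even powers of x.
3. From the visible intercepts: it meets the y-axis at y = 0 (among the integer gridlines); it meets the x-axis at x = 0 (among the integer gridlines).
4. Putting this together gives p.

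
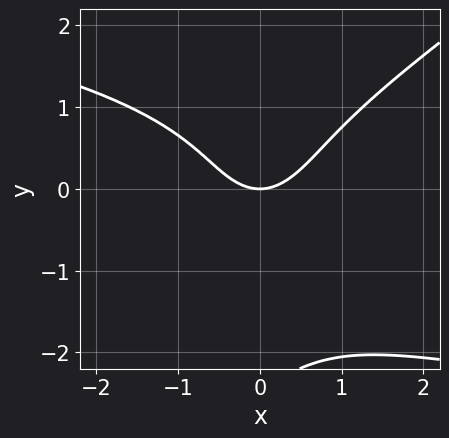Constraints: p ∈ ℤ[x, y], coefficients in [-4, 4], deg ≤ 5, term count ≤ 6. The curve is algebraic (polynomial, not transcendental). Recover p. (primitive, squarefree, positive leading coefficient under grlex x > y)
x*y^3 - y^4 - 2*y^3 + 3*x^2 - 3*y

(a) deg p = 4.
(b) From the visible intercepts: it crosses the x-axis at the gridline x = 0; it crosses the y-axis at the gridline y = 0.
(c) Fitting integer coefficients to these (and the overall shape) gives p.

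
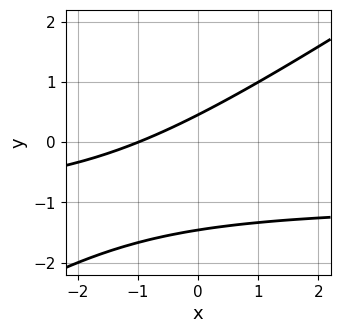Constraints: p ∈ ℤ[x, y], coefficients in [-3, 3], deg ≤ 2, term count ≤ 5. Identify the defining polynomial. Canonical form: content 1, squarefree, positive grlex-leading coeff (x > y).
2*x*y - 3*y^2 + 2*x - 3*y + 2

First, deg p = 2. The shape is more complex than any degree-1 curve.
Then, from the axis intercepts and sections: one x-axis crossing is at x = -1.
Finally, together with the visible shape, these determine p as stated.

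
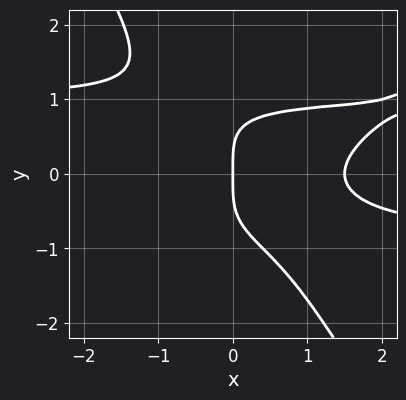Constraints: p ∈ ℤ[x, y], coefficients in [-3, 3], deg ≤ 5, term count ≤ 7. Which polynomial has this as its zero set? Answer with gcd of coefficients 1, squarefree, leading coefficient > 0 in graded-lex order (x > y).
2*x^2*y^2 - 2*x*y^3 - 2*y^4 - 2*x^2 + 3*x

1. deg p = 4.
2. Reading off the gridlines: it crosses the x-axis at the gridline x = 0; one y-axis crossing is at y = 0.
3. Assembling these constraints gives the stated polynomial.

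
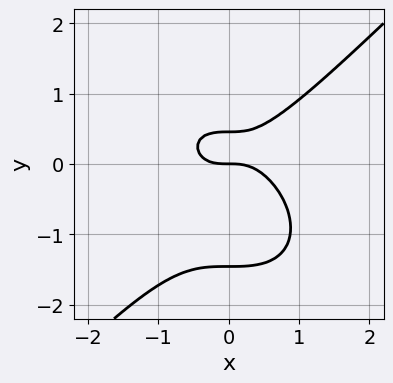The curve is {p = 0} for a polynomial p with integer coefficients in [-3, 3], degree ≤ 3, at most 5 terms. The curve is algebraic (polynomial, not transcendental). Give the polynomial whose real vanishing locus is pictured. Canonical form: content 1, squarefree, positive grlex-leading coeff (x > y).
First, deg p = 3. The shape is more complex than any degree-2 curve.
Next, reading off the gridlines: it meets the y-axis at y = 0 (among the integer gridlines); one x-axis crossing is at x = 0.
Finally, fitting integer coefficients to these (and the overall shape) gives p.

3*x^3 - 3*y^3 - 3*y^2 + 2*y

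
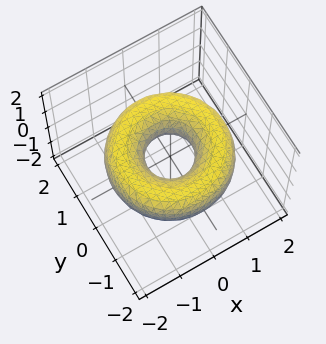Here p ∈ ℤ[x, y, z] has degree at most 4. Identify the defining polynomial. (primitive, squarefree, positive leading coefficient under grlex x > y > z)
x^4 + 2*x^2*y^2 + y^4 - 3*x^2 - 3*y^2 + 3*z^2 + 1

First, deg p = 4. A generic line meets the surface in up to 4 points.
Next, symmetry: every cross-section ⟂ z is a circle, so x, y appear only via x² + y².
Then, from the visible intercepts: a circular section at z = 0 has radius between 0 and 1; the surface avoids every integer z-axis point in the box.
Finally, putting this together gives p.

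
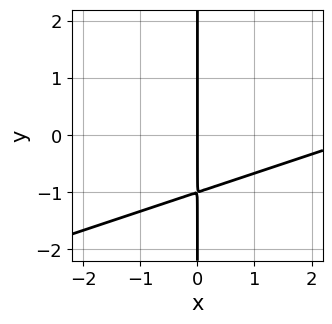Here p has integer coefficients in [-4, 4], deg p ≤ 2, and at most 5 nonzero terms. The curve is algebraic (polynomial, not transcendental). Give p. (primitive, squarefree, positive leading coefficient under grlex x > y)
x^2 - 3*x*y - 3*x

First, deg p = 2.
Next, from the axis intercepts and sections: one x-axis crossing is at x = 0; every point of the y-axis in the box is on the curve.
Finally, the integer polynomial consistent with all of this is the stated p.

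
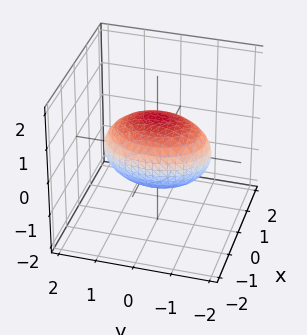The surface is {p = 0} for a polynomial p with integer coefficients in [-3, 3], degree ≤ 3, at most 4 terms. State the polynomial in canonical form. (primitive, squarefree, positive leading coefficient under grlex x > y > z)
(a) deg p = 2. Bounded and convex; a quadric.
(b) Symmetries: it's symmetric under z → −z, forcing even powers of z; it's symmetric under y → −y, forcing even powers of y; mirror symmetry x ↦ −x ⇒ only even powers of x.
(c) From the axis intercepts and sections: the x-axis gridline crossings are at x ∈ {-1, 1}; the z-axis gridline crossings are at z ∈ {-1, 1}.
(d) Matching integer coefficients to the picture gives p.

2*x^2 + y^2 + 2*z^2 - 2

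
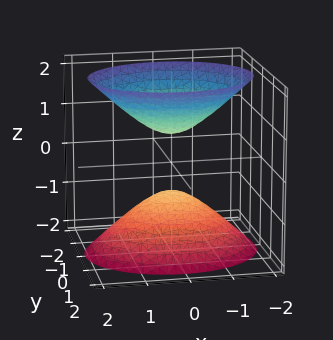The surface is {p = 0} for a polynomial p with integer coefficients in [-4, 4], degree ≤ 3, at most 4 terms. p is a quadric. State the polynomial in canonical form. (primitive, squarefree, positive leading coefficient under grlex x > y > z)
First, I count 2 distinct pieces.
Next, degree: two sheets facing apart; a quadric, so deg p = 2.
Next, symmetries: the z ↦ −z reflection is a symmetry, so z appears only in even powers; it's symmetric under y → −y, forcing even powers of y; mirror symmetry x ↦ −x ⇒ only even powers of x.
Then, reading off the gridlines: the surface avoids every integer y-axis point in the box; no x-intercept at any integer in the box.
Finally, these observations pin down the coefficients.

2*x^2 + 3*y^2 - 2*z^2 + 1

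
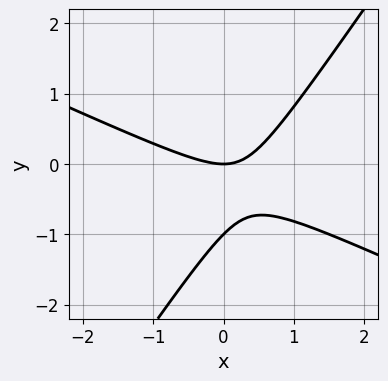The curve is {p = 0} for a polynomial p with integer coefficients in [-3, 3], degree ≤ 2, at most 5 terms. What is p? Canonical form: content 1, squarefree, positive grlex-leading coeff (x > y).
1. deg p = 2. The shape is more complex than any degree-1 curve.
2. From the axis intercepts and sections: among the integer gridlines, it crosses the y-axis at y ∈ {-1, 0}; it meets the x-axis at x = 0 (among the integer gridlines).
3. Matching integer coefficients to the picture gives p.

2*x^2 + 3*x*y - 3*y^2 - 3*y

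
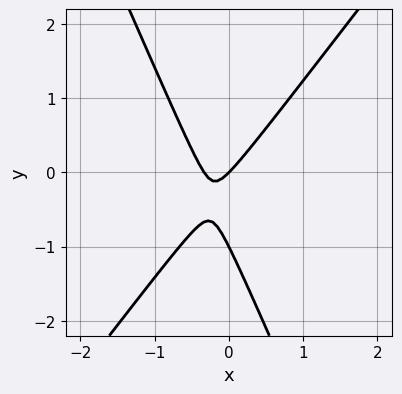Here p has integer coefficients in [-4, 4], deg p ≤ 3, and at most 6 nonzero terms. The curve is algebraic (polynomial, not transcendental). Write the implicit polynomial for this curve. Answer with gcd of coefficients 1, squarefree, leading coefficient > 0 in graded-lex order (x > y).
(a) Degree: no degree-1 curve has this shape, so deg p = 2.
(b) Checking where it meets the axes: one x-axis crossing is at x = 0; among the integer gridlines, it crosses the y-axis at y ∈ {-1, 0}.
(c) The integer polynomial consistent with all of this is the stated p.

3*x^2 - x*y - y^2 + x - y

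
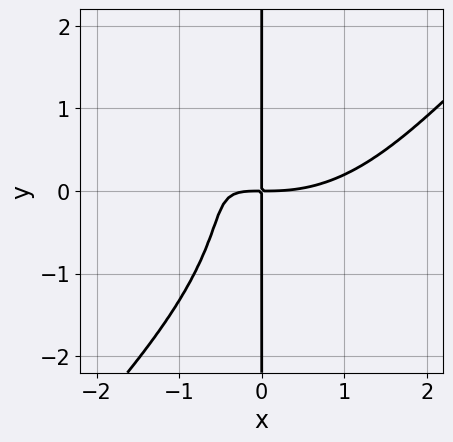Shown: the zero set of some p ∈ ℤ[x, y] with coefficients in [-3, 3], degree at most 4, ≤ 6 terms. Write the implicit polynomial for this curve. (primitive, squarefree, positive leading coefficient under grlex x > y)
x^4 - x*y^3 - 3*x^2*y - 2*x*y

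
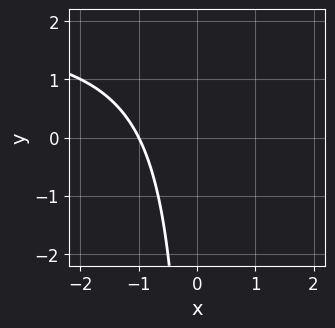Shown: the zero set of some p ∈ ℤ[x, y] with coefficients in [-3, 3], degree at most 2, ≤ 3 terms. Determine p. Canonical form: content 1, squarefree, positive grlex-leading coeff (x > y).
x*y - 2*x - 2

First, degree: the shape is more complex than any degree-1 curve, so deg p = 2.
Then, against the integer gridlines: no y-intercept at any integer in the box; one x-axis crossing is at x = -1.
Finally, fitting integer coefficients to these (and the overall shape) gives p.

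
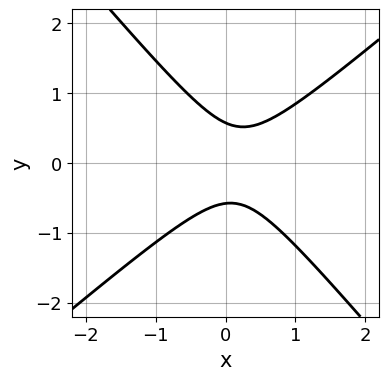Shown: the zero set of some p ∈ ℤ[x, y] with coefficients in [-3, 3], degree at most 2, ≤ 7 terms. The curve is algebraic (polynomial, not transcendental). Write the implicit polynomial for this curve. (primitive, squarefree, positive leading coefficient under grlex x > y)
1. deg p = 2. The shape is more complex than any degree-1 curve.
2. Against the integer gridlines: it misses every integer gridline on the x-axis.
3. Solving for integer coefficients yields p as stated.

3*x^2 - x*y - 3*y^2 - x + 1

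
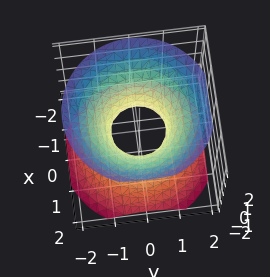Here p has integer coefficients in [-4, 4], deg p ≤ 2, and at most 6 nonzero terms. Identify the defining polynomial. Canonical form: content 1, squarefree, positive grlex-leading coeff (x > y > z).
First, degree: the shape is more complex than any degree-1 surface, so deg p = 2.
Then, symmetry: the z-axis is an axis of rotation, so x and y enter only as x² + y².
Next, against the integer gridlines: a circular section at z = 0 has radius between 0 and 1; no z-intercept at any integer in the box.
Finally, the integer polynomial consistent with all of this is the stated p.

3*x^2 + 3*y^2 - 3*z^2 - 2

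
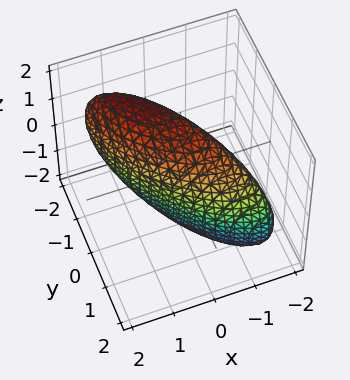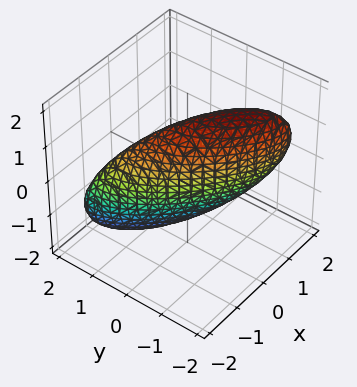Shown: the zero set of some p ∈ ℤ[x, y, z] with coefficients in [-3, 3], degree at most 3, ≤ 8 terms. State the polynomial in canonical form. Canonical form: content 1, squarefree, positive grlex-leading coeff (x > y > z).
First, degree: no degree-1 surface has this shape, so deg p = 2.
Then, observable constraints: the x-axis gridline crossings are at x ∈ {-1, 1}; among the integer gridlines, it crosses the y-axis at y ∈ {-1, 1}.
Finally, together with the visible shape, these determine p as stated.

2*x^2 + 3*x*y + 2*y^2 + y*z + z^2 - 2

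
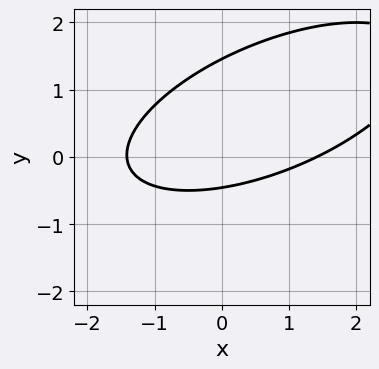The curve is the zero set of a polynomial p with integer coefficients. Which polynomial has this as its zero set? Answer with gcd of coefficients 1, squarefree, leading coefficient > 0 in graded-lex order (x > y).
The degree is 2 — no degree-1 curve has this shape.
Solving for integer coefficients yields p as stated.

x^2 - 2*x*y + 3*y^2 - 3*y - 2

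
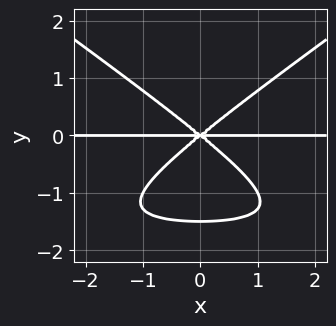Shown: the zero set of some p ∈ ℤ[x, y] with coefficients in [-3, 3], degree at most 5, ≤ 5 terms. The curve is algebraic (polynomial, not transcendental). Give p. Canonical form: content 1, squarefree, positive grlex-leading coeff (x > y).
x^2*y^2 - 2*y^4 + 2*x^2*y - 3*y^3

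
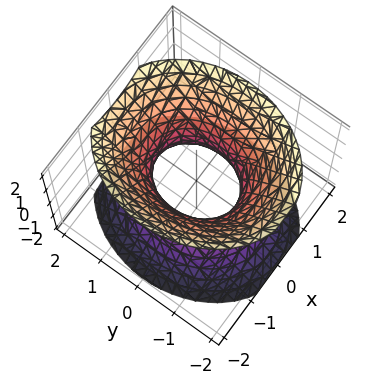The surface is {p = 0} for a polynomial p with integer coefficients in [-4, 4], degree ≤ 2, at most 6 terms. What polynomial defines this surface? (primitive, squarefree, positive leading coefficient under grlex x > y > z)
3*x^2 + 2*y^2 - 2*z^2 - 2

(a) The degree is 2 — an hourglass — one-sheet hyperboloid; a quadric.
(b) Symmetries: mirror symmetry x ↦ −x ⇒ only even powers of x; the z ↦ −z reflection is a symmetry, so z appears only in even powers; mirror symmetry y ↦ −y ⇒ only even powers of y.
(c) Reading off the gridlines: the surface avoids every integer z-axis point in the box; among the integer gridlines, it crosses the y-axis at y ∈ {-1, 1}.
(d) Putting this together gives p.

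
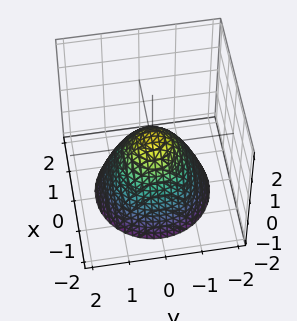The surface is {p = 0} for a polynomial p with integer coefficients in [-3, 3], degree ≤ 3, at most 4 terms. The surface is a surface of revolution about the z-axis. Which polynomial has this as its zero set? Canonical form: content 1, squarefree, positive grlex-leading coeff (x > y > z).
First, degree: the shape is more complex than any degree-1 surface, so deg p = 2.
Then, symmetries: the z-axis is an axis of rotation, so x and y enter only as x² + y².
Next, from the visible intercepts: a circular section at z = 0 has radius between 0 and 1.
Finally, together with the visible shape, these determine p as stated.

3*x^2 + 3*y^2 + 3*z - 1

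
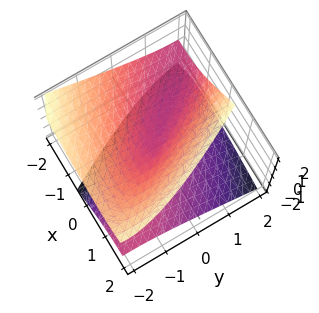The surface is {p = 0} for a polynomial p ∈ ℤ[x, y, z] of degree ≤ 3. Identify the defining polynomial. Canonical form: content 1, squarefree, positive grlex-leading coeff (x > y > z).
(a) The picture has 2 separate pieces.
(b) The degree is 2 — no degree-1 surface has this shape.
(c) Against the integer gridlines: it meets the x-axis at x = 0 (among the integer gridlines); it crosses the z-axis at the gridline z = 0.
(d) Assembling these constraints gives the stated polynomial.

x^2 + 2*x*y + 2*x*z + y^2 - 2*z^2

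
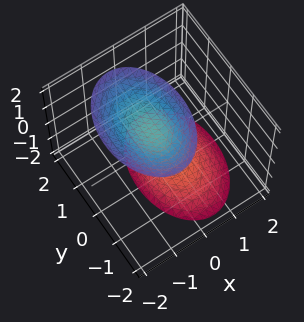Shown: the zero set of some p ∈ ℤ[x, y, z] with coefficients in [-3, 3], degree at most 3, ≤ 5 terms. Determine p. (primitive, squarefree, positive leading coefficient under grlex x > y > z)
I count 2 distinct pieces.
deg p = 2.
Reading off the gridlines: no y-intercept at any integer in the box; no x-intercept at any integer in the box.
Solving for integer coefficients yields p as stated.

2*x^2 + x*z + y^2 - z^2 + 2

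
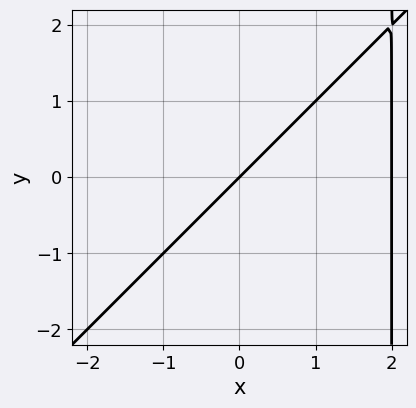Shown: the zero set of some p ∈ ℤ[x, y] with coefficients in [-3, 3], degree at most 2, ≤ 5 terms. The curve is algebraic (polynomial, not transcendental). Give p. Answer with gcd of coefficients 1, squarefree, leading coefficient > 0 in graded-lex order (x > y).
x^2 - x*y - 2*x + 2*y

First, the degree is 2 — no degree-1 curve has this shape.
Next, from the axis intercepts and sections: the x-axis gridline crossings are at x ∈ {0, 2}; one y-axis crossing is at y = 0.
Finally, together with the visible shape, these determine p as stated.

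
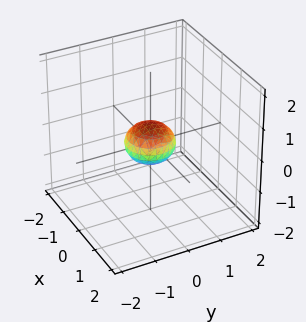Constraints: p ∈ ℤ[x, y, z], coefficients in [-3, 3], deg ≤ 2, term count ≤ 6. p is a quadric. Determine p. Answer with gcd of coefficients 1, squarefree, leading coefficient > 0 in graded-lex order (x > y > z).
deg p = 2. A closed, bounded, convex surface; a quadric.
Symmetries: the z ↦ −z reflection is a symmetry, so z appears only in even powers; the surface is invariant under rotation about z: p = q(x² + y², z).
Checking where it meets the axes: a circular section at z = 0 has radius between 0 and 1.
Together with the visible shape, these determine p as stated.

2*x^2 + 2*y^2 + 3*z^2 - 1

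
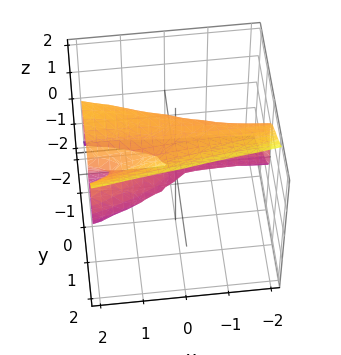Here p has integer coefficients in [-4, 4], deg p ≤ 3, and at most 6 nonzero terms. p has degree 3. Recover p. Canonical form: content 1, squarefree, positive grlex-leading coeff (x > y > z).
3*y^3 - 3*z^3 - 2*x*y + 3*z^2 + z

deg p = 3. No degree-2 surface has this shape.
From the visible intercepts: it crosses the z-axis at the gridline z = 0; it crosses the y-axis at the gridline y = 0; every point of the x-axis in the box is on the surface.
Fitting integer coefficients to these (and the overall shape) gives p.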